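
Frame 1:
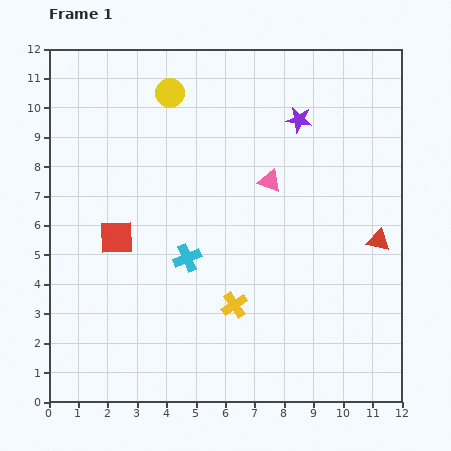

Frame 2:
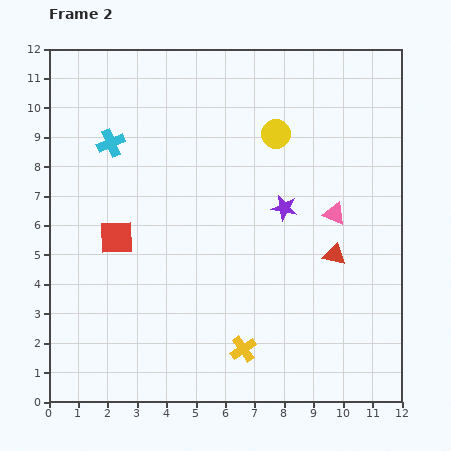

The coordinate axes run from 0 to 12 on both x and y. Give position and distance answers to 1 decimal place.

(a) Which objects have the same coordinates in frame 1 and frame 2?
the red square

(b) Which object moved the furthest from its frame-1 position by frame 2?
the cyan cross

(moved 4.7; next 3.9)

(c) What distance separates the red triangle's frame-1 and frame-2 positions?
1.6

The red triangle moved from (11.2, 5.5) to (9.7, 5.0), a distance of √(1.5² + 0.5²) ≈ 1.6.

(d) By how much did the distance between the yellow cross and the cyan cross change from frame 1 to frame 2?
+6.0

Distance in frame 1: 2.3. Distance in frame 2: 8.3.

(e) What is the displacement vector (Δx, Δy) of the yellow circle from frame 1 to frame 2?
(3.6, -1.4)

The yellow circle was at (4.1, 10.5) in frame 1 and (7.7, 9.1) in frame 2.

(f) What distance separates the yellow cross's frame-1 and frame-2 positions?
1.5

The yellow cross moved from (6.3, 3.3) to (6.6, 1.8), a distance of √(0.3² + 1.5²) ≈ 1.5.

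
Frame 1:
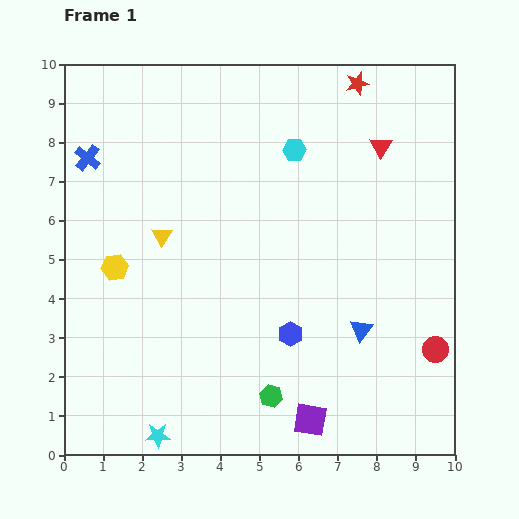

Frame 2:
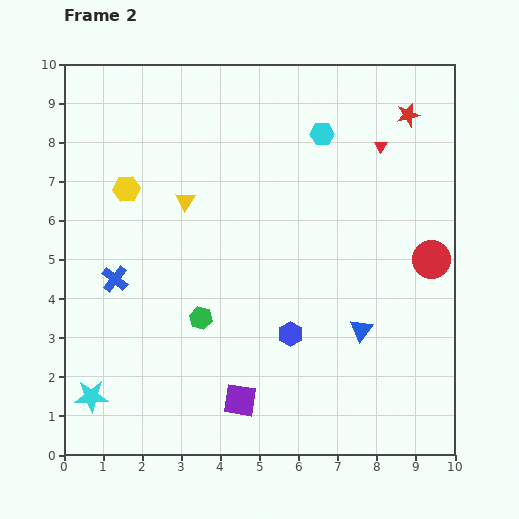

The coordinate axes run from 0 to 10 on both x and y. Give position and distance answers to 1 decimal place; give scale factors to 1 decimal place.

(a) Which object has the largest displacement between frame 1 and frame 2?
the blue cross

(moved 3.2; next 2.7)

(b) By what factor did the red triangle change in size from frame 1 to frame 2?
0.6×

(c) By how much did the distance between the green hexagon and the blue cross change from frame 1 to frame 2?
-5.3

Distance in frame 1: 7.7. Distance in frame 2: 2.4.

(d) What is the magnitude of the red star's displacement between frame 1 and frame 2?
1.5

The red star moved from (7.5, 9.5) to (8.8, 8.7), a distance of √(1.3² + 0.8²) ≈ 1.5.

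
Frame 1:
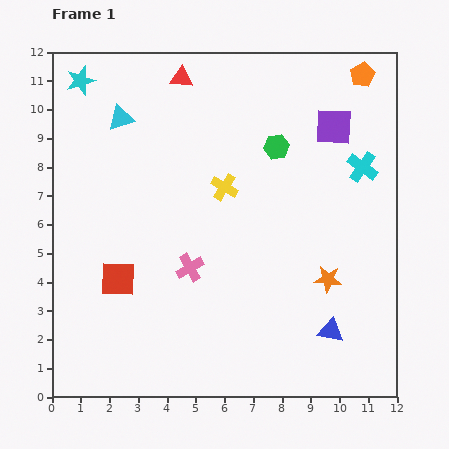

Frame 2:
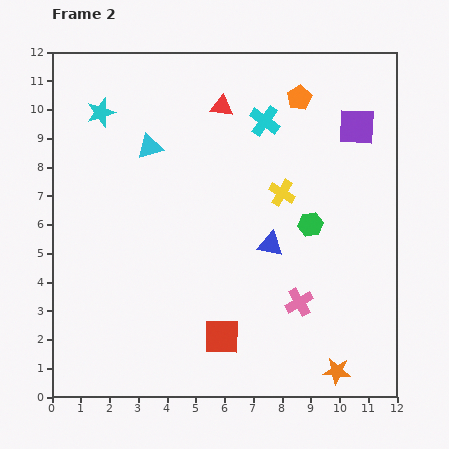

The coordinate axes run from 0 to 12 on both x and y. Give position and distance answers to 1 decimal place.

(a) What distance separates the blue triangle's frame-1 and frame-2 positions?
3.7

The blue triangle moved from (9.7, 2.3) to (7.6, 5.3), a distance of √(2.1² + 3.0²) ≈ 3.7.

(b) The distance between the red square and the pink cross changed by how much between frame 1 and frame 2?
+0.5

Distance in frame 1: 2.5. Distance in frame 2: 3.0.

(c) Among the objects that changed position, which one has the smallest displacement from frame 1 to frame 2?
the purple square

(moved 0.8)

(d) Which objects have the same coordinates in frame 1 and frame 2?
none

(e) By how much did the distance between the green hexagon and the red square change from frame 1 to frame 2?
-2.2

Distance in frame 1: 7.2. Distance in frame 2: 5.0.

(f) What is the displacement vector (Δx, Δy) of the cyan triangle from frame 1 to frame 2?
(1.0, -1.0)

The cyan triangle was at (2.4, 9.7) in frame 1 and (3.4, 8.7) in frame 2.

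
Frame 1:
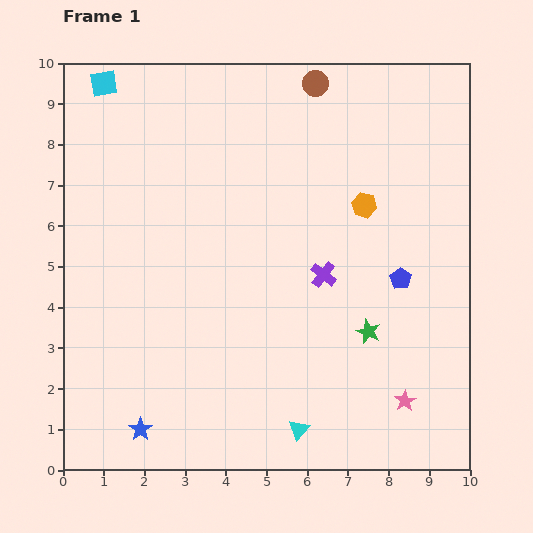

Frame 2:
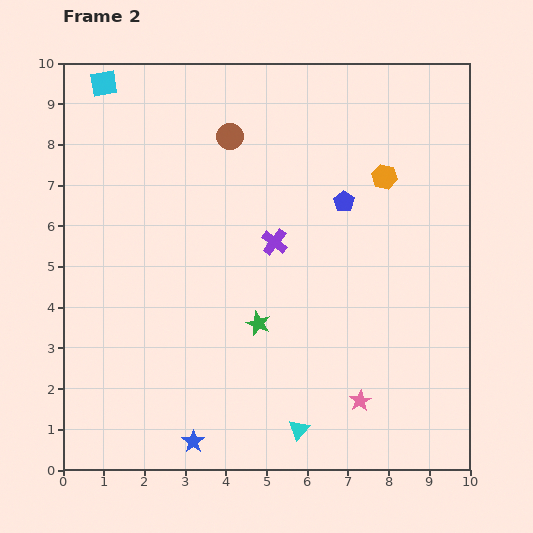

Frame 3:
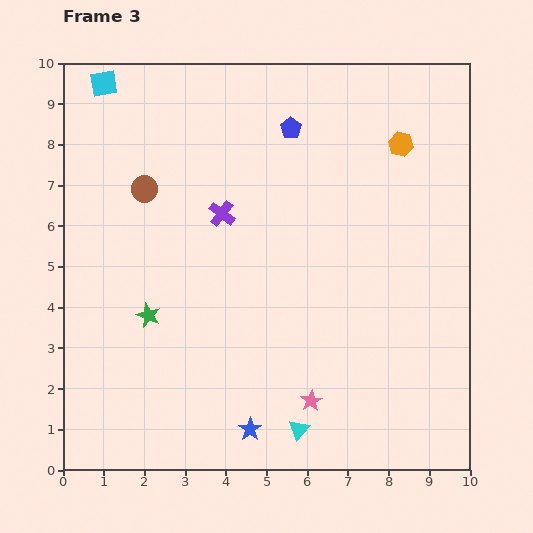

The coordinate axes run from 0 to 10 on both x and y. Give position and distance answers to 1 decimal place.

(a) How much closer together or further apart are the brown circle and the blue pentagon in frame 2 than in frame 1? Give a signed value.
-2.0

Distance in frame 1: 5.2. Distance in frame 2: 3.2.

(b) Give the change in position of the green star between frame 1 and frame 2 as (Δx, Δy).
(-2.7, 0.2)

The green star was at (7.5, 3.4) in frame 1 and (4.8, 3.6) in frame 2.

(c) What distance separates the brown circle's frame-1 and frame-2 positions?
2.5

The brown circle moved from (6.2, 9.5) to (4.1, 8.2), a distance of √(2.1² + 1.3²) ≈ 2.5.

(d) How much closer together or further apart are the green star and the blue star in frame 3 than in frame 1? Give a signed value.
-2.3

Distance in frame 1: 6.1. Distance in frame 3: 3.8.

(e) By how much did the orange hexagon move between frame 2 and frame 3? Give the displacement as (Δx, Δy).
(0.4, 0.8)

The orange hexagon was at (7.9, 7.2) in frame 2 and (8.3, 8.0) in frame 3.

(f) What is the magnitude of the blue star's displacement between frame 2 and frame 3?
1.4

The blue star moved from (3.2, 0.7) to (4.6, 1.0), a distance of √(1.4² + 0.3²) ≈ 1.4.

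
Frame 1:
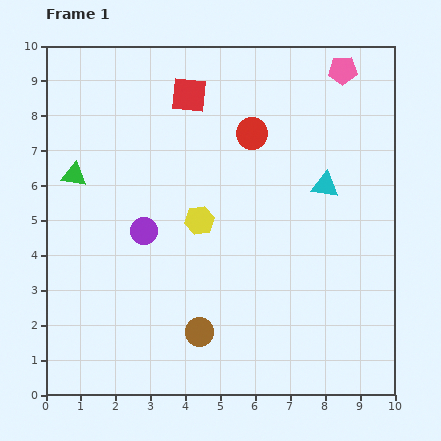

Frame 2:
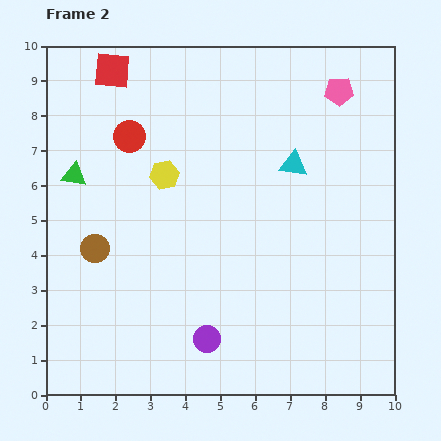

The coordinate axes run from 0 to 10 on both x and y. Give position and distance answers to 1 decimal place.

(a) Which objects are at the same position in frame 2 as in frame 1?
the green triangle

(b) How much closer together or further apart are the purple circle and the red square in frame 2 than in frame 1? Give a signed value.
+4.1

Distance in frame 1: 4.1. Distance in frame 2: 8.2.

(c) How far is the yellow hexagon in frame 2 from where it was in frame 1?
1.6

The yellow hexagon moved from (4.4, 5.0) to (3.4, 6.3), a distance of √(1.0² + 1.3²) ≈ 1.6.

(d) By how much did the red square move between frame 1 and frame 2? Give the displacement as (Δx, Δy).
(-2.2, 0.7)

The red square was at (4.1, 8.6) in frame 1 and (1.9, 9.3) in frame 2.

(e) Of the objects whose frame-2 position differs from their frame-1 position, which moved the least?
the pink pentagon

(moved 0.6)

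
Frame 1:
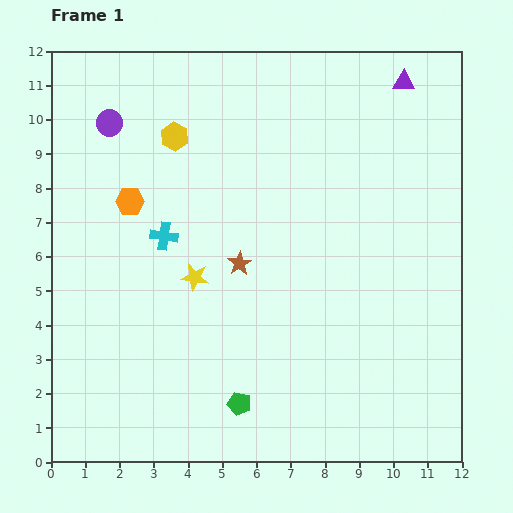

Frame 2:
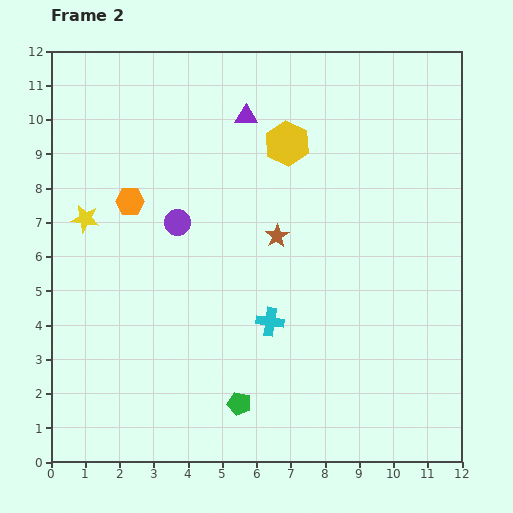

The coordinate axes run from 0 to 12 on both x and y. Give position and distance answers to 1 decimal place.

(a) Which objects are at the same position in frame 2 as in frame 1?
the green pentagon, the orange hexagon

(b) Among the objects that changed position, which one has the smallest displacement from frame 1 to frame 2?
the brown star

(moved 1.4)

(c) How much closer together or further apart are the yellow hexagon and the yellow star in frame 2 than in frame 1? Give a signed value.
+2.2

Distance in frame 1: 4.1. Distance in frame 2: 6.3.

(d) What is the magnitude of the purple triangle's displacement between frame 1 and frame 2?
4.7

The purple triangle moved from (10.3, 11.1) to (5.7, 10.1), a distance of √(4.6² + 1.0²) ≈ 4.7.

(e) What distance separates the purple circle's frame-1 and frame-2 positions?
3.5

The purple circle moved from (1.7, 9.9) to (3.7, 7.0), a distance of √(2.0² + 2.9²) ≈ 3.5.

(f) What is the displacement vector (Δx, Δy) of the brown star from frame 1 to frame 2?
(1.1, 0.8)

The brown star was at (5.5, 5.8) in frame 1 and (6.6, 6.6) in frame 2.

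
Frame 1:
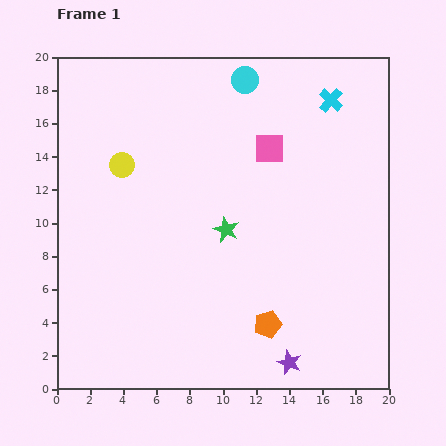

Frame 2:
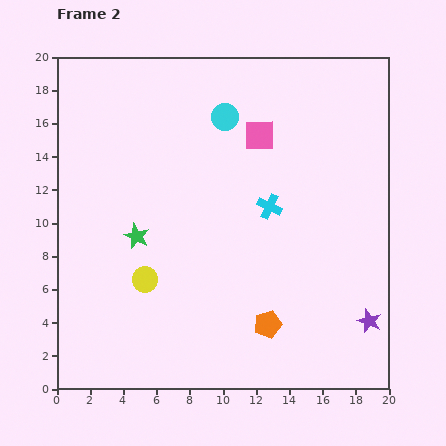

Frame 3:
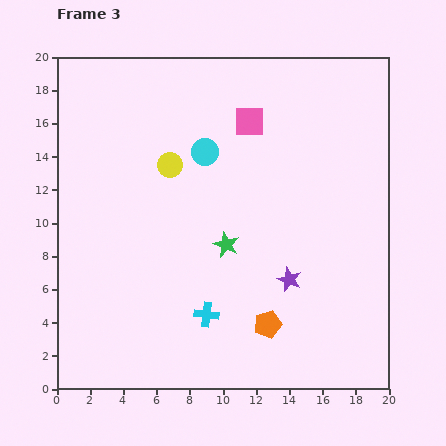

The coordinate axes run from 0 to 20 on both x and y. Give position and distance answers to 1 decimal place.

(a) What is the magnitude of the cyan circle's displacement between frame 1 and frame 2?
2.5

The cyan circle moved from (11.3, 18.6) to (10.1, 16.4), a distance of √(1.2² + 2.2²) ≈ 2.5.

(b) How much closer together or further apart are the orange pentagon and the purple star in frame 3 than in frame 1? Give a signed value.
+0.4

Distance in frame 1: 2.6. Distance in frame 3: 3.0.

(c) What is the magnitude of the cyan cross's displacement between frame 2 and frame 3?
7.5

The cyan cross moved from (12.8, 11.0) to (9.0, 4.5), a distance of √(3.8² + 6.5²) ≈ 7.5.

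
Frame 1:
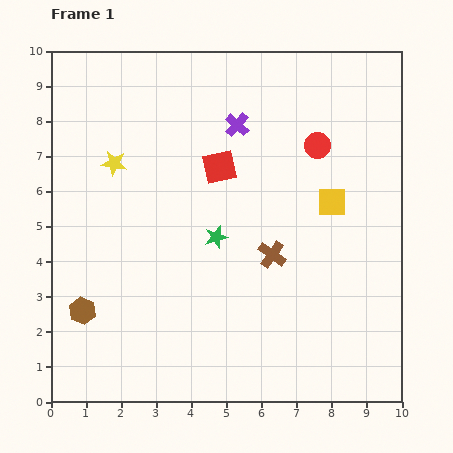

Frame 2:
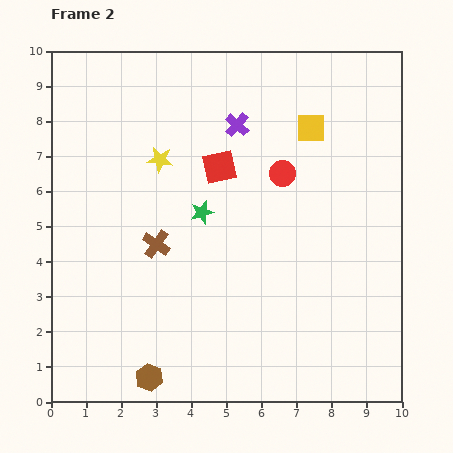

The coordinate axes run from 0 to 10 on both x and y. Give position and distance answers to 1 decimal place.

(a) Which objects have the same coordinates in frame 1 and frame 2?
the purple cross, the red square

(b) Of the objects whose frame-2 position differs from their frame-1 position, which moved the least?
the green star

(moved 0.8)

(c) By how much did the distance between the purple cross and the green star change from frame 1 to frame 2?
-0.6

Distance in frame 1: 3.3. Distance in frame 2: 2.7.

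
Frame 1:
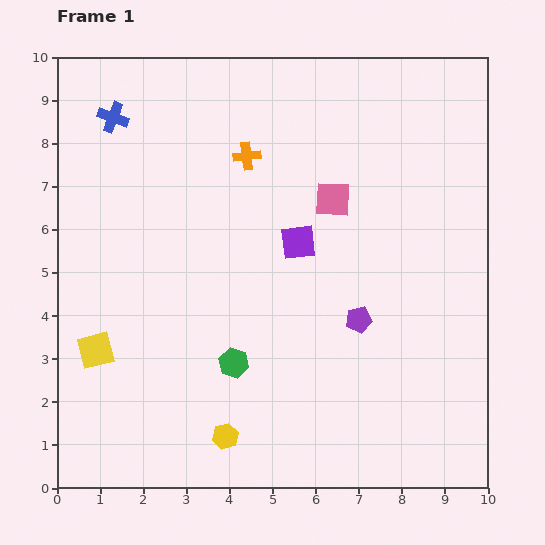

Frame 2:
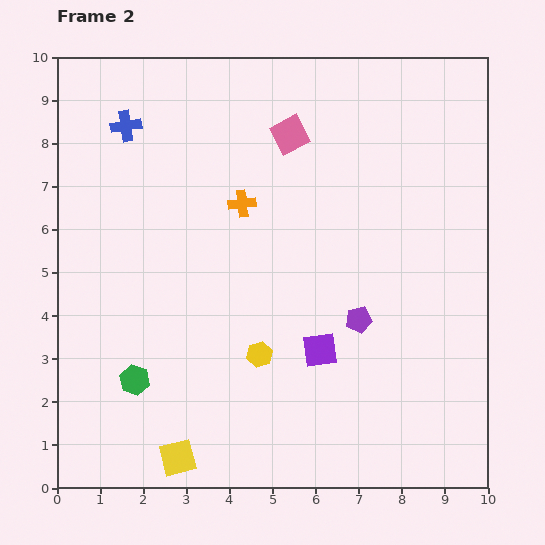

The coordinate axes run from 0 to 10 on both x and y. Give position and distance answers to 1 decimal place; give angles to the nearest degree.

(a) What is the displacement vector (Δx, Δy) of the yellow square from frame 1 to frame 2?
(1.9, -2.5)

The yellow square was at (0.9, 3.2) in frame 1 and (2.8, 0.7) in frame 2.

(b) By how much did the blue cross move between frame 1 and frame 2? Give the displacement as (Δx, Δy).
(0.3, -0.2)

The blue cross was at (1.3, 8.6) in frame 1 and (1.6, 8.4) in frame 2.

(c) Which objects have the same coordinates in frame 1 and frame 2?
the purple pentagon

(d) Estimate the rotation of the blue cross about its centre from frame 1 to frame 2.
29° counter-clockwise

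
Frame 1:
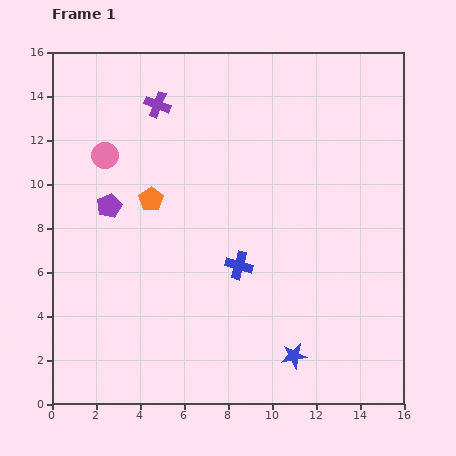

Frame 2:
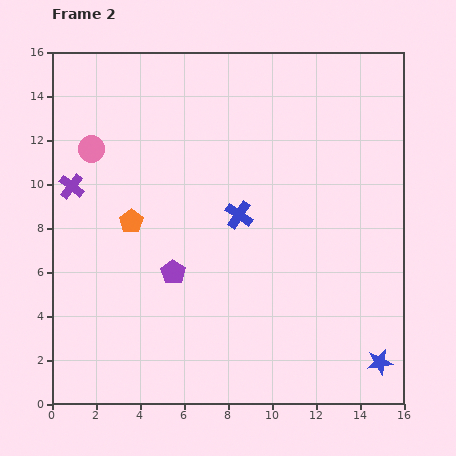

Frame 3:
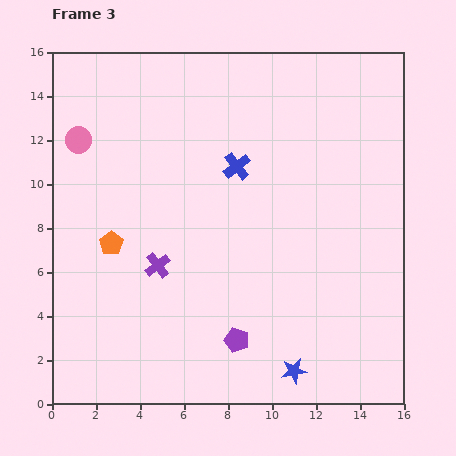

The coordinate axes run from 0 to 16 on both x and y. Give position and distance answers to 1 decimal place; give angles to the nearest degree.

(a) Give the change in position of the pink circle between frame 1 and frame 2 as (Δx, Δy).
(-0.6, 0.3)

The pink circle was at (2.4, 11.3) in frame 1 and (1.8, 11.6) in frame 2.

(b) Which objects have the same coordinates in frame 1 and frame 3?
none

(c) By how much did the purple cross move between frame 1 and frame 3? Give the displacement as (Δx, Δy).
(0.0, -7.3)

The purple cross was at (4.8, 13.6) in frame 1 and (4.8, 6.3) in frame 3.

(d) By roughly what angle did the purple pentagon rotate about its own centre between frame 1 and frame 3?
31° counter-clockwise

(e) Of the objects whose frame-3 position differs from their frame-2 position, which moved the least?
the pink circle

(moved 0.7)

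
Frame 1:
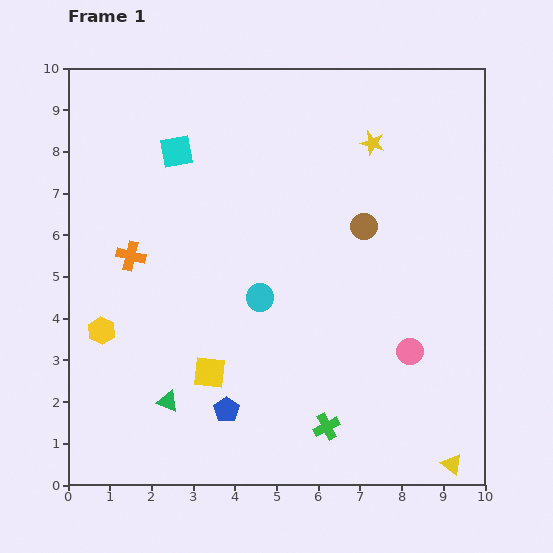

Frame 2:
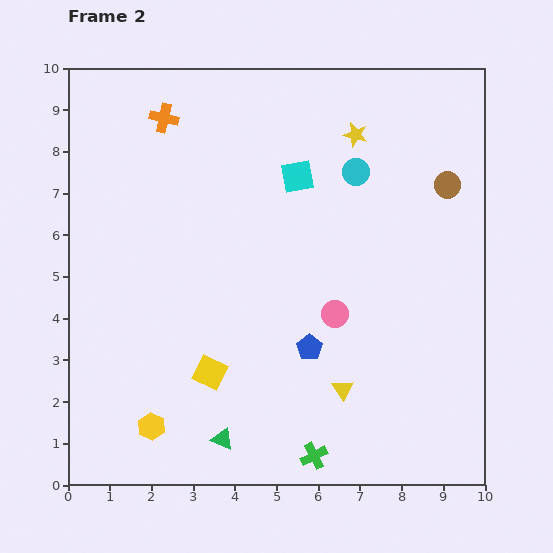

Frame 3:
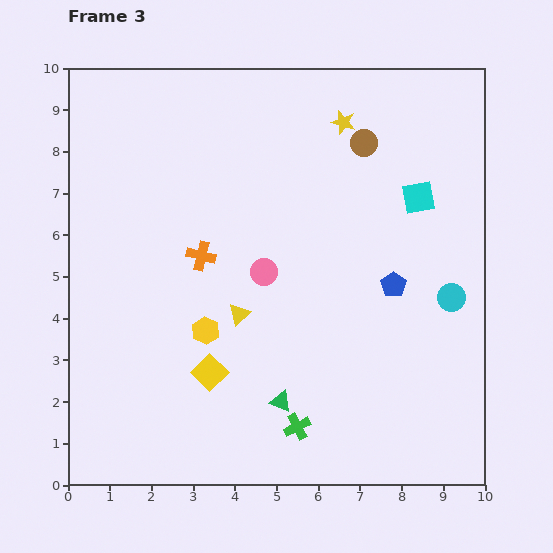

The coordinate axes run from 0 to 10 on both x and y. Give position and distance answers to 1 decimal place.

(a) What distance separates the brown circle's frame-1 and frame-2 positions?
2.2

The brown circle moved from (7.1, 6.2) to (9.1, 7.2), a distance of √(2.0² + 1.0²) ≈ 2.2.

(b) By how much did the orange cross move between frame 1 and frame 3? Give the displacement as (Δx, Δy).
(1.7, 0.0)

The orange cross was at (1.5, 5.5) in frame 1 and (3.2, 5.5) in frame 3.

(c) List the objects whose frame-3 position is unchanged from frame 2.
the yellow square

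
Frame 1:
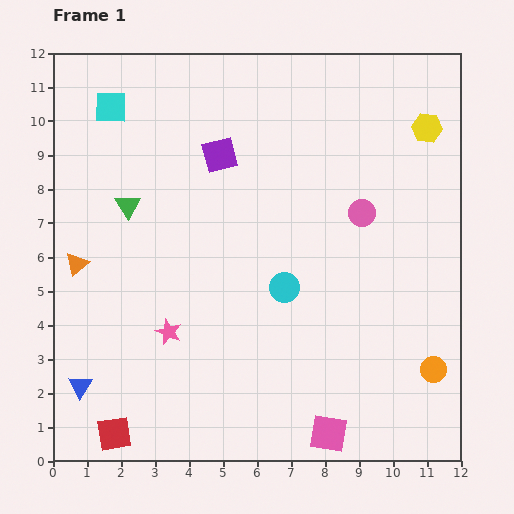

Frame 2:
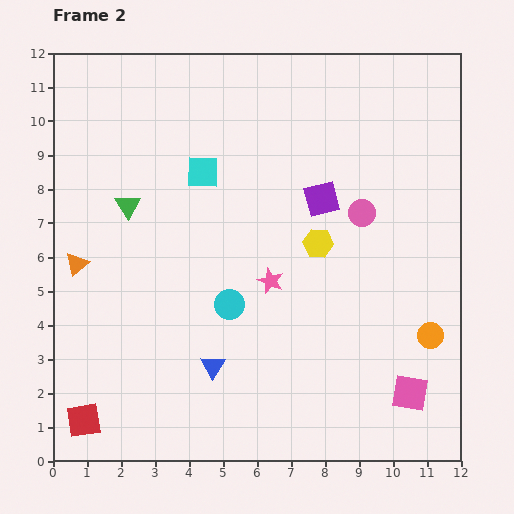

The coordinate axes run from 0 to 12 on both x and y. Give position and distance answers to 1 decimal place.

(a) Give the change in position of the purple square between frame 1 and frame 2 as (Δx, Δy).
(3.0, -1.3)

The purple square was at (4.9, 9.0) in frame 1 and (7.9, 7.7) in frame 2.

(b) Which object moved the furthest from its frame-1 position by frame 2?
the yellow hexagon

(moved 4.7; next 3.9)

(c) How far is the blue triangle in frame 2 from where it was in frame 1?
3.9

The blue triangle moved from (0.8, 2.2) to (4.7, 2.8), a distance of √(3.9² + 0.6²) ≈ 3.9.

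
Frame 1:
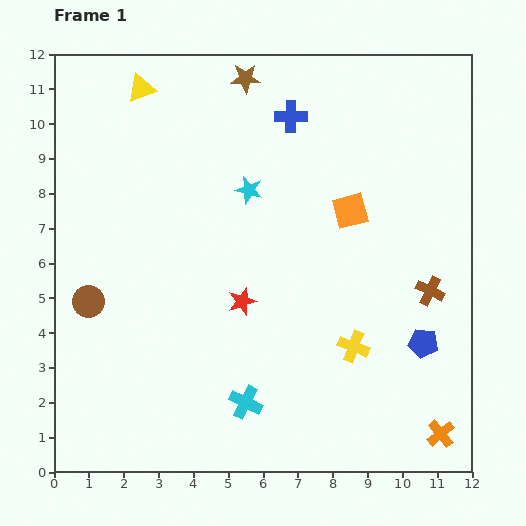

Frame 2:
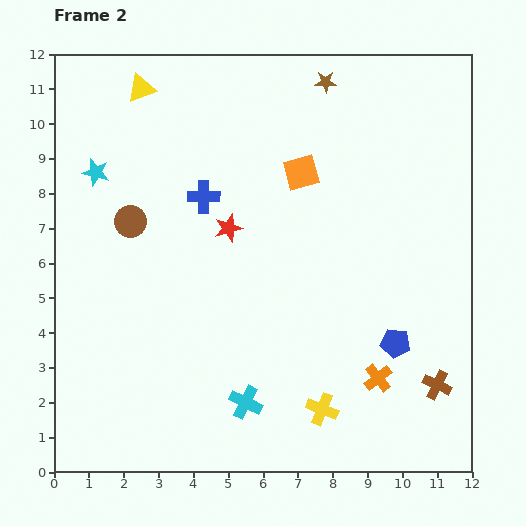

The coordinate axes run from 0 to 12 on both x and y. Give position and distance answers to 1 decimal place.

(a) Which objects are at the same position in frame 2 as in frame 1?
the cyan cross, the yellow triangle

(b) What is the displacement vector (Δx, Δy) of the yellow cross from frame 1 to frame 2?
(-0.9, -1.8)

The yellow cross was at (8.6, 3.6) in frame 1 and (7.7, 1.8) in frame 2.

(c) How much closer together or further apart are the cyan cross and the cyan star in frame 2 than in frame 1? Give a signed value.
+1.8

Distance in frame 1: 6.1. Distance in frame 2: 7.9.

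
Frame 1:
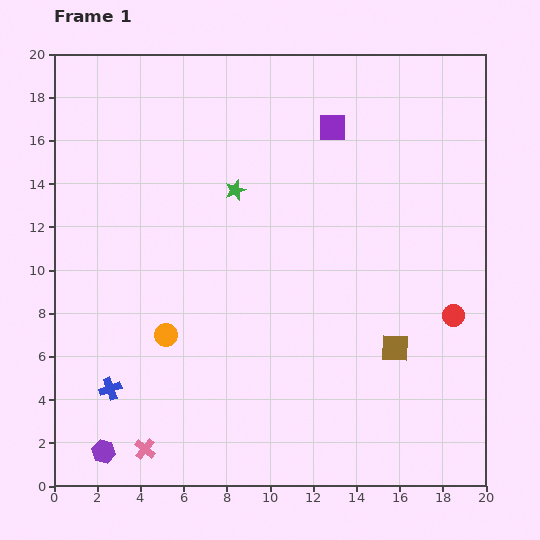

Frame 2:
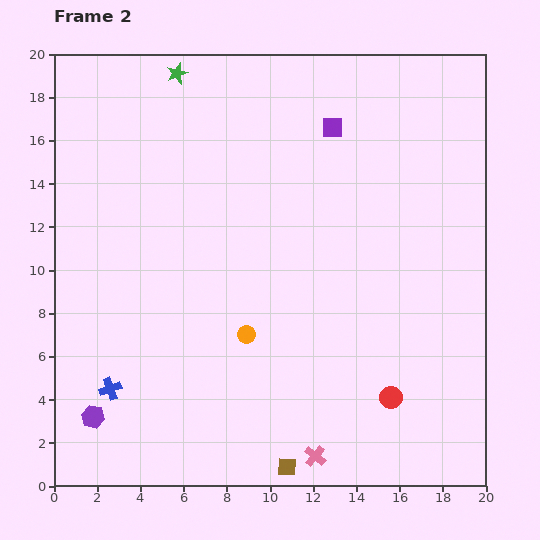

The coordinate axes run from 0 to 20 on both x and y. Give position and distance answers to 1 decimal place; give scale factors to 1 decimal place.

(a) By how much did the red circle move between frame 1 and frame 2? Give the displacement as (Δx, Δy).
(-2.9, -3.8)

The red circle was at (18.5, 7.9) in frame 1 and (15.6, 4.1) in frame 2.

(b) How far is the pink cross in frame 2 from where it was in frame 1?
7.9

The pink cross moved from (4.2, 1.7) to (12.1, 1.4), a distance of √(7.9² + 0.3²) ≈ 7.9.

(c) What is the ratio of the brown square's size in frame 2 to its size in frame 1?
0.7×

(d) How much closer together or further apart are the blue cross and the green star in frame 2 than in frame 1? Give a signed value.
+4.0

Distance in frame 1: 10.9. Distance in frame 2: 14.9.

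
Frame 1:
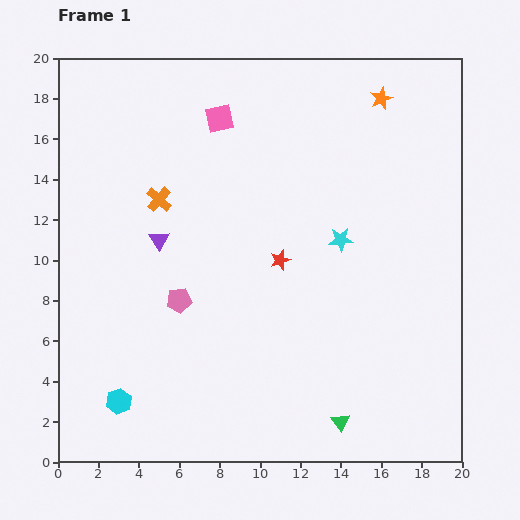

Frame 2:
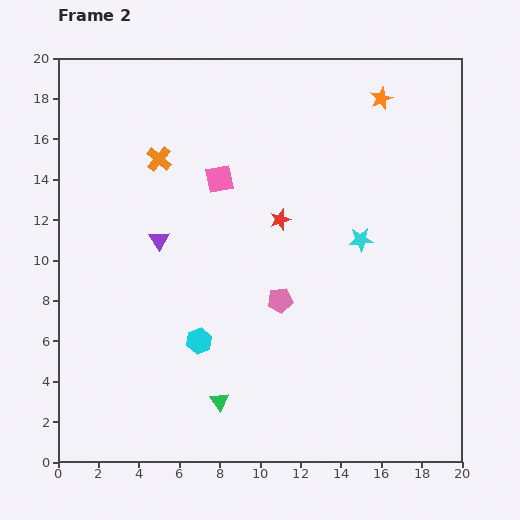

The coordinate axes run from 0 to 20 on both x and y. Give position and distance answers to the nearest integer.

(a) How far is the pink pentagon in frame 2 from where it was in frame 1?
5

The pink pentagon moved from (6, 8) to (11, 8), a distance of √(5² + 0²) ≈ 5.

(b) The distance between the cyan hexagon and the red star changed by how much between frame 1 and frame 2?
-4

Distance in frame 1: 11. Distance in frame 2: 7.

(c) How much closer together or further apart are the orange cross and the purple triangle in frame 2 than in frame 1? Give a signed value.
+2

Distance in frame 1: 2. Distance in frame 2: 4.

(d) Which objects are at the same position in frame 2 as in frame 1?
the purple triangle, the orange star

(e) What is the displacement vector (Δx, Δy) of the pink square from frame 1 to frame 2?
(0, -3)

The pink square was at (8, 17) in frame 1 and (8, 14) in frame 2.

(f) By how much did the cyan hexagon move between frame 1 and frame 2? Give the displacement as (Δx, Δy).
(4, 3)

The cyan hexagon was at (3, 3) in frame 1 and (7, 6) in frame 2.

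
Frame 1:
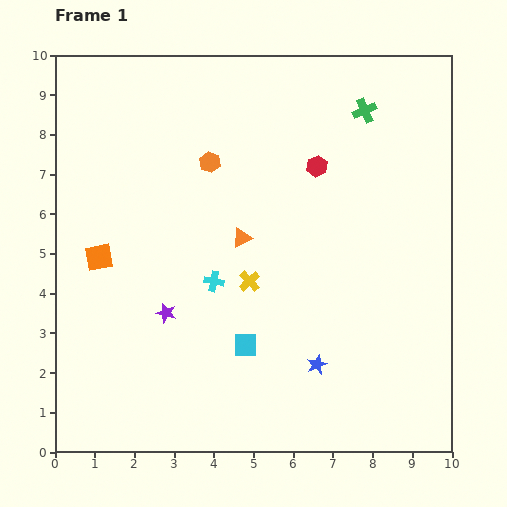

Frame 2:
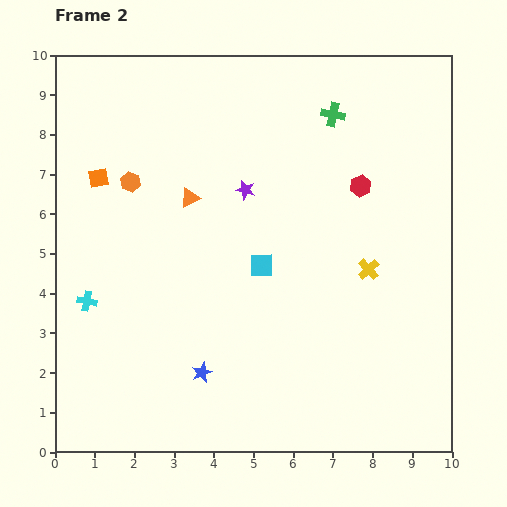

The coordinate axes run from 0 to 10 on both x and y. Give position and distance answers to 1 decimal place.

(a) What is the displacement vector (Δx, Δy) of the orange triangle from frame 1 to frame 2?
(-1.3, 1.0)

The orange triangle was at (4.7, 5.4) in frame 1 and (3.4, 6.4) in frame 2.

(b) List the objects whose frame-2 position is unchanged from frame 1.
none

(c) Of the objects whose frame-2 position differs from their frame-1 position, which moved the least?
the green cross

(moved 0.8)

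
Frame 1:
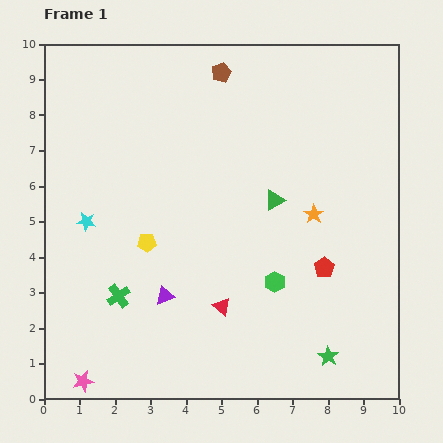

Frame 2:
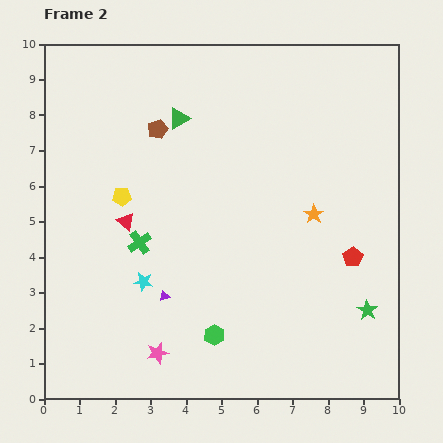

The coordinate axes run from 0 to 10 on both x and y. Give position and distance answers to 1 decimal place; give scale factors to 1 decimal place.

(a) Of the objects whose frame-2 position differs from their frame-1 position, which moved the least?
the red pentagon

(moved 0.9)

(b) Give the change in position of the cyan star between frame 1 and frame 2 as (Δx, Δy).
(1.6, -1.7)

The cyan star was at (1.2, 5.0) in frame 1 and (2.8, 3.3) in frame 2.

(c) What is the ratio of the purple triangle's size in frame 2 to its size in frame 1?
0.6×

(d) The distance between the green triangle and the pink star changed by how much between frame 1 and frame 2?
-0.8

Distance in frame 1: 7.4. Distance in frame 2: 6.6.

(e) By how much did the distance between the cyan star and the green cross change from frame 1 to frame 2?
-1.2

Distance in frame 1: 2.3. Distance in frame 2: 1.1.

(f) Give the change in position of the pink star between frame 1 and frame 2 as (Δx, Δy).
(2.1, 0.8)

The pink star was at (1.1, 0.5) in frame 1 and (3.2, 1.3) in frame 2.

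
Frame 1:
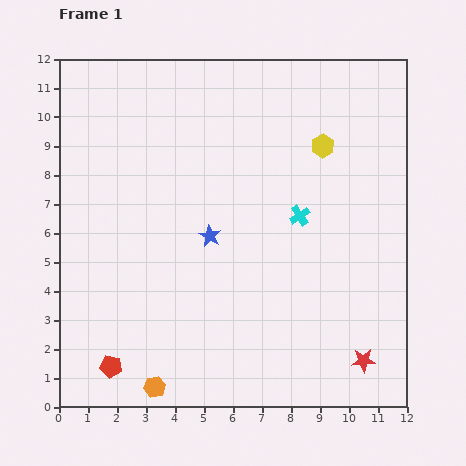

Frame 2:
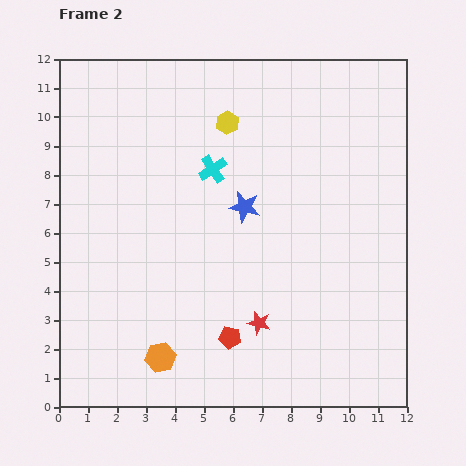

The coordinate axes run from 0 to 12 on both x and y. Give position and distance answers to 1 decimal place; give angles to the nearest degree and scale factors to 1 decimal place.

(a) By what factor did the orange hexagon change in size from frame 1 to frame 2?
1.4×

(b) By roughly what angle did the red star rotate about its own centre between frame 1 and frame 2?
18° clockwise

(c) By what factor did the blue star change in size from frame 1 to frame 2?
1.4×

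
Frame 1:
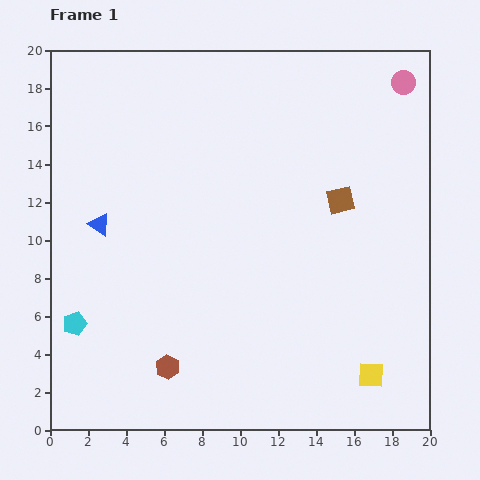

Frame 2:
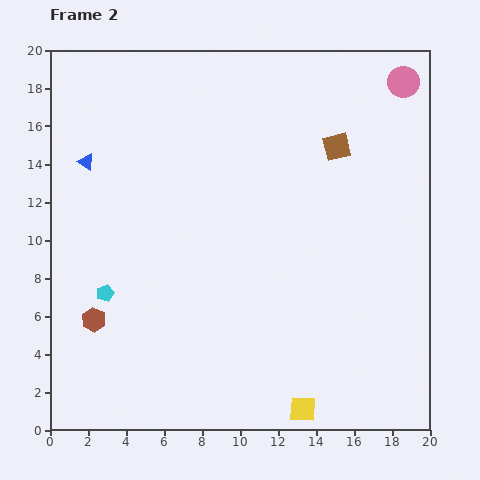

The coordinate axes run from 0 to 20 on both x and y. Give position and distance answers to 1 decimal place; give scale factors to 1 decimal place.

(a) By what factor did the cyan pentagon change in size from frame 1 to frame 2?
0.7×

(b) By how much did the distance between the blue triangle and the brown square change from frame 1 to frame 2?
+0.4

Distance in frame 1: 12.8. Distance in frame 2: 13.2.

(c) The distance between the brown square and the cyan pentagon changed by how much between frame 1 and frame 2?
-1.0

Distance in frame 1: 15.4. Distance in frame 2: 14.4.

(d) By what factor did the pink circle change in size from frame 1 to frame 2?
1.3×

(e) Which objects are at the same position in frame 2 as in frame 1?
the pink circle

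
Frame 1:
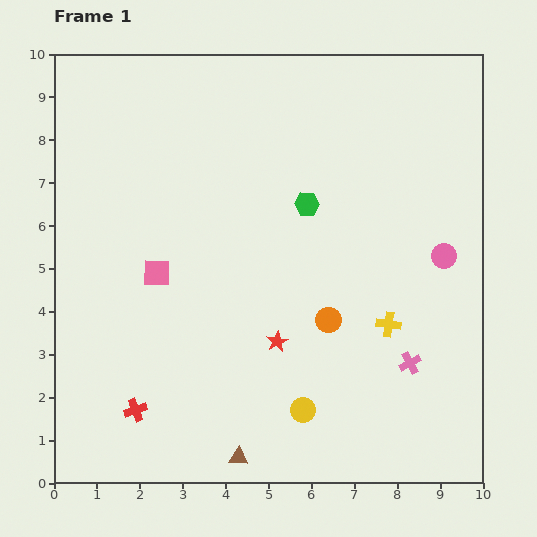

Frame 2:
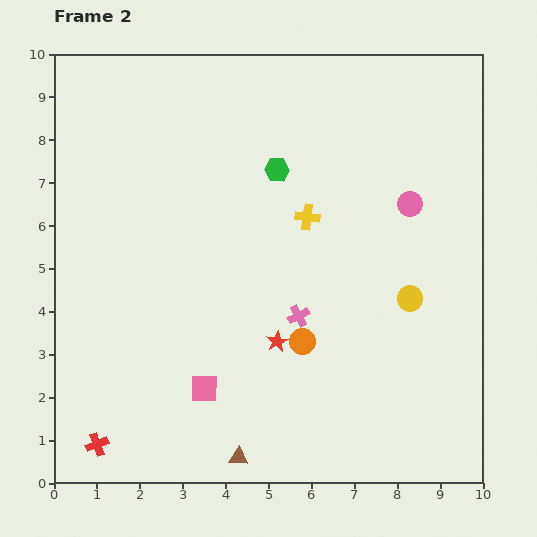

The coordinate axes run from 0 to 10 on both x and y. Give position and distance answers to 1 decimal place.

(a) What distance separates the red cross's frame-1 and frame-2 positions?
1.2

The red cross moved from (1.9, 1.7) to (1.0, 0.9), a distance of √(0.9² + 0.8²) ≈ 1.2.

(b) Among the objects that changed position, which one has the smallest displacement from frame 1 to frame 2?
the orange circle

(moved 0.8)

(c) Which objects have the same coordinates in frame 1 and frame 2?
the brown triangle, the red star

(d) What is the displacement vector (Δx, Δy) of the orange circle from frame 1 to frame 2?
(-0.6, -0.5)

The orange circle was at (6.4, 3.8) in frame 1 and (5.8, 3.3) in frame 2.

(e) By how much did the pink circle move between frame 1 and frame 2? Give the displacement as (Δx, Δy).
(-0.8, 1.2)

The pink circle was at (9.1, 5.3) in frame 1 and (8.3, 6.5) in frame 2.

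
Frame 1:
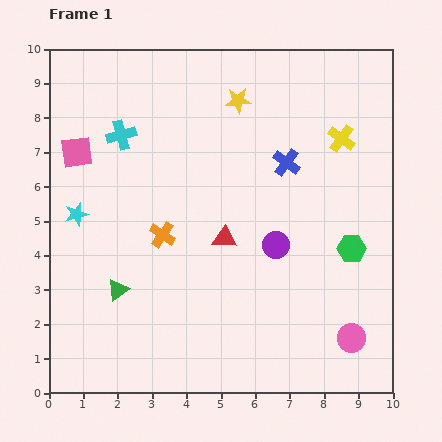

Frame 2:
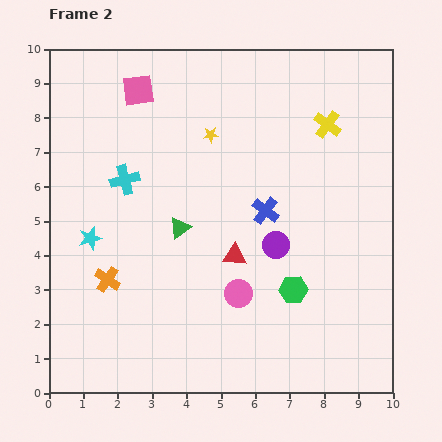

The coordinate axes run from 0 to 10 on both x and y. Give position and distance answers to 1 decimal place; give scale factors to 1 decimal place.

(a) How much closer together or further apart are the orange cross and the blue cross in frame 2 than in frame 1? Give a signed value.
+0.8

Distance in frame 1: 4.2. Distance in frame 2: 5.0.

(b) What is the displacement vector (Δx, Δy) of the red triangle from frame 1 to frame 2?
(0.3, -0.5)

The red triangle was at (5.1, 4.5) in frame 1 and (5.4, 4.0) in frame 2.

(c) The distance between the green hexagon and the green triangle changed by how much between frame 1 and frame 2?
-3.1

Distance in frame 1: 6.9. Distance in frame 2: 3.8.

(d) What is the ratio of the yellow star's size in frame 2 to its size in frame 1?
0.6×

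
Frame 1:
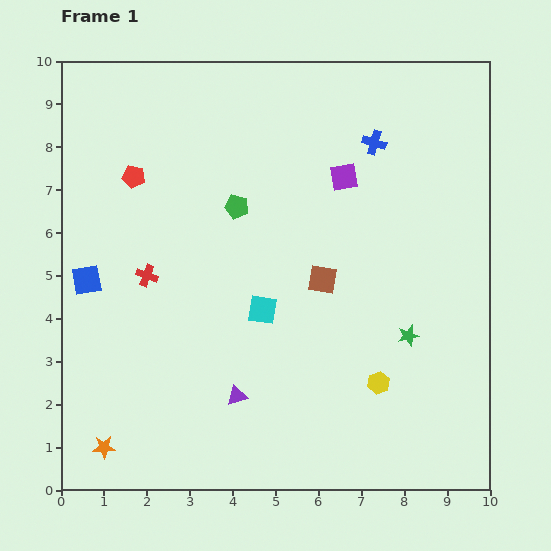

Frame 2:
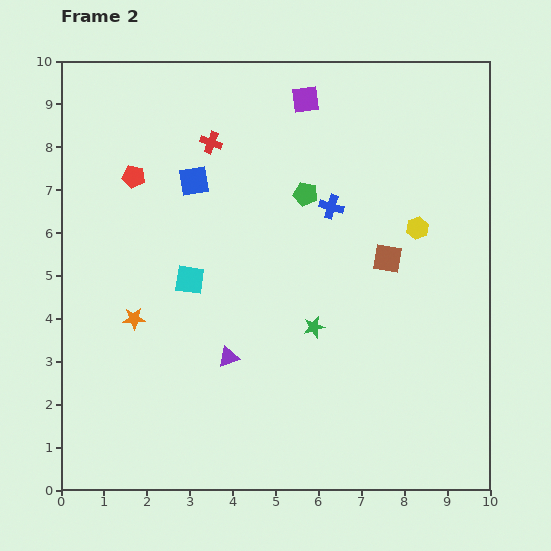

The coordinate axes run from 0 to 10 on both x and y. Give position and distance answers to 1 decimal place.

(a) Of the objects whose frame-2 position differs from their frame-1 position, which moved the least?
the purple triangle

(moved 0.9)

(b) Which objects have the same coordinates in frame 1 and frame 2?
the red pentagon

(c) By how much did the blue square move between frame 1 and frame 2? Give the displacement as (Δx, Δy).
(2.5, 2.3)

The blue square was at (0.6, 4.9) in frame 1 and (3.1, 7.2) in frame 2.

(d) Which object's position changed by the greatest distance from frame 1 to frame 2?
the yellow hexagon

(moved 3.7; next 3.4)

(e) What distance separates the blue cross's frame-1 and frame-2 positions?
1.8

The blue cross moved from (7.3, 8.1) to (6.3, 6.6), a distance of √(1.0² + 1.5²) ≈ 1.8.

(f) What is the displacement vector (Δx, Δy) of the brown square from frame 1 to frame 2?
(1.5, 0.5)

The brown square was at (6.1, 4.9) in frame 1 and (7.6, 5.4) in frame 2.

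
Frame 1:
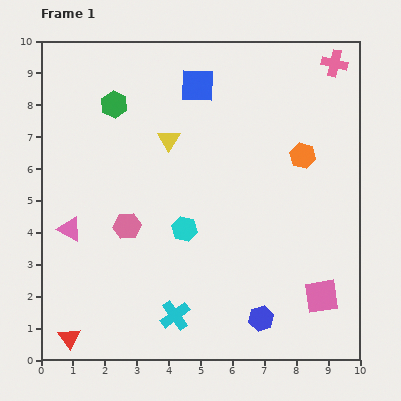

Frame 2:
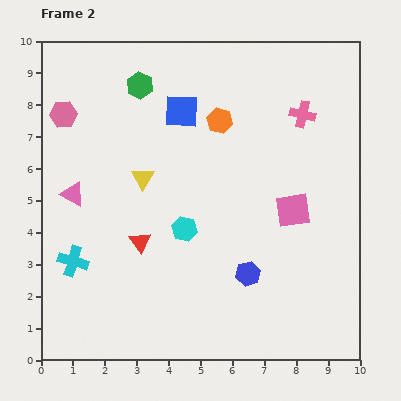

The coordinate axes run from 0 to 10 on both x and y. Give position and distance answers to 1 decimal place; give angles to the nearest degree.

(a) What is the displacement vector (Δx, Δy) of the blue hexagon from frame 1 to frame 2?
(-0.4, 1.4)

The blue hexagon was at (6.9, 1.3) in frame 1 and (6.5, 2.7) in frame 2.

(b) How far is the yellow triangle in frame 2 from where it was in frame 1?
1.4

The yellow triangle moved from (4.0, 6.9) to (3.2, 5.7), a distance of √(0.8² + 1.2²) ≈ 1.4.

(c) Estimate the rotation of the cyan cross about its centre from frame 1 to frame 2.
37° counter-clockwise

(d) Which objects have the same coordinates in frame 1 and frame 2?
the cyan hexagon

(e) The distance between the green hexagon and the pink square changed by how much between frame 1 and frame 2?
-2.6

Distance in frame 1: 8.8. Distance in frame 2: 6.2.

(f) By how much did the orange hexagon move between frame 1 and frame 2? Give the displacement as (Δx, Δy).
(-2.6, 1.1)

The orange hexagon was at (8.2, 6.4) in frame 1 and (5.6, 7.5) in frame 2.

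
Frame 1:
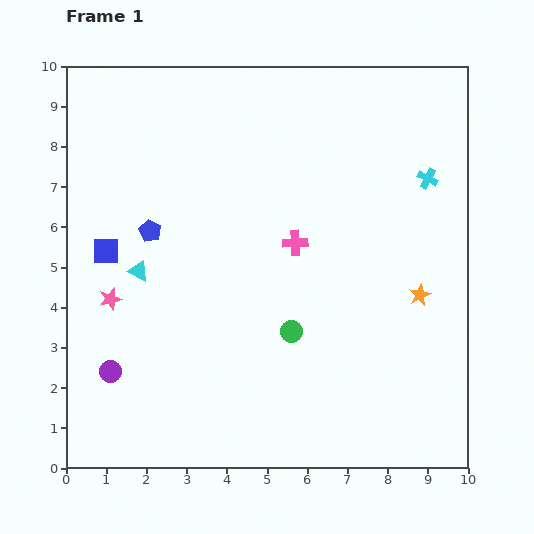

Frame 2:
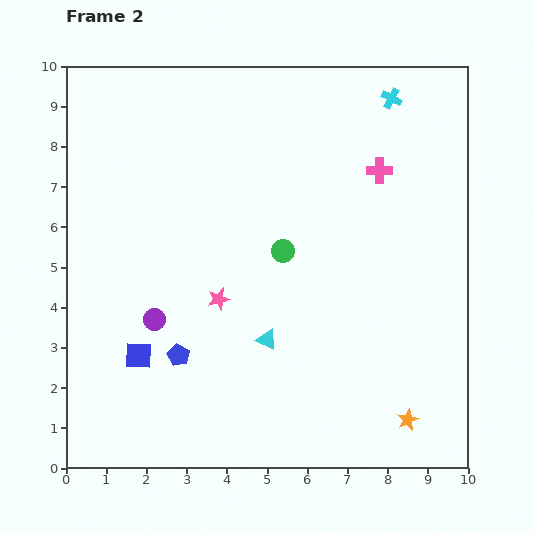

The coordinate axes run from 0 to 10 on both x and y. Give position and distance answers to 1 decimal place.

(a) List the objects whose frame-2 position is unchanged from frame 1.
none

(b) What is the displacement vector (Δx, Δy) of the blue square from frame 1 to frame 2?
(0.8, -2.6)

The blue square was at (1.0, 5.4) in frame 1 and (1.8, 2.8) in frame 2.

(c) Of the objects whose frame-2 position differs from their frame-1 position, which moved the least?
the purple circle

(moved 1.7)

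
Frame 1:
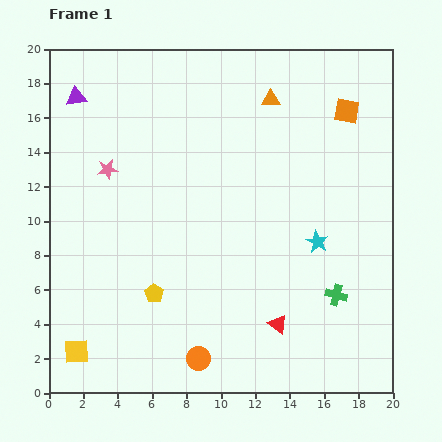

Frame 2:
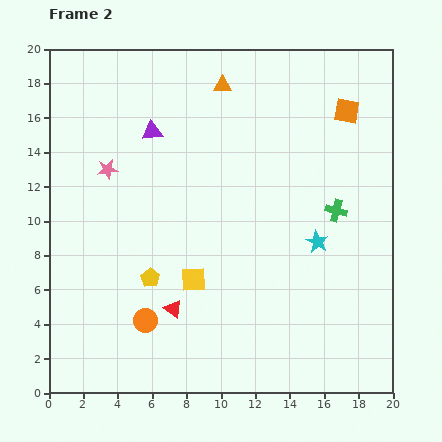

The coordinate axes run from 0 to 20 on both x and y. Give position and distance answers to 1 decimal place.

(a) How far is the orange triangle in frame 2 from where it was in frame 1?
2.9

The orange triangle moved from (12.9, 17.1) to (10.1, 17.9), a distance of √(2.8² + 0.8²) ≈ 2.9.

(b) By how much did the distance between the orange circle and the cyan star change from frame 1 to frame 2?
+1.3

Distance in frame 1: 9.7. Distance in frame 2: 11.0.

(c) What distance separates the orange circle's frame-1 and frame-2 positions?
3.8

The orange circle moved from (8.7, 2.0) to (5.6, 4.2), a distance of √(3.1² + 2.2²) ≈ 3.8.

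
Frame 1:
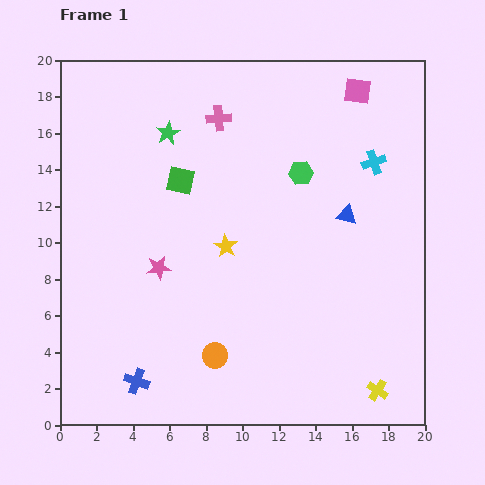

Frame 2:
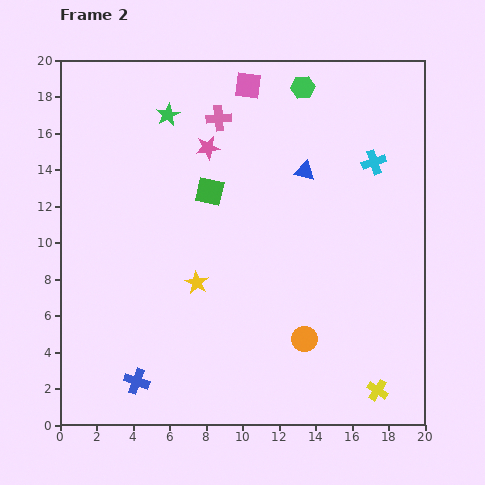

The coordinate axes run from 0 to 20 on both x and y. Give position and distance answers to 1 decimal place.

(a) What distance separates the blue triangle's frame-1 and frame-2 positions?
3.3

The blue triangle moved from (15.7, 11.5) to (13.4, 13.9), a distance of √(2.3² + 2.4²) ≈ 3.3.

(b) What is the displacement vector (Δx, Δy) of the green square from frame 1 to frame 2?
(1.6, -0.6)

The green square was at (6.6, 13.4) in frame 1 and (8.2, 12.8) in frame 2.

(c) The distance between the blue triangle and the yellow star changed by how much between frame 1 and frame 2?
+1.7

Distance in frame 1: 6.8. Distance in frame 2: 8.5.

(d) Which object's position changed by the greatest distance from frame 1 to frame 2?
the pink star

(moved 7.1; next 6.0)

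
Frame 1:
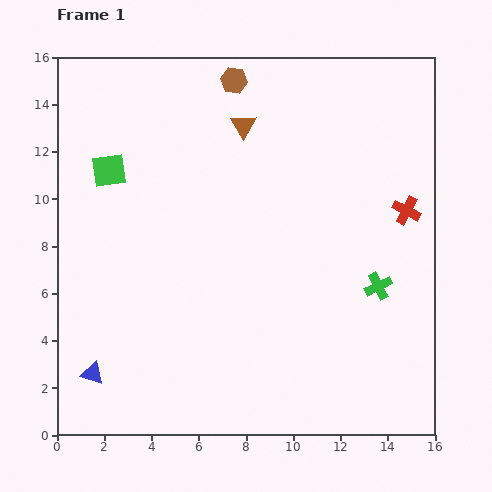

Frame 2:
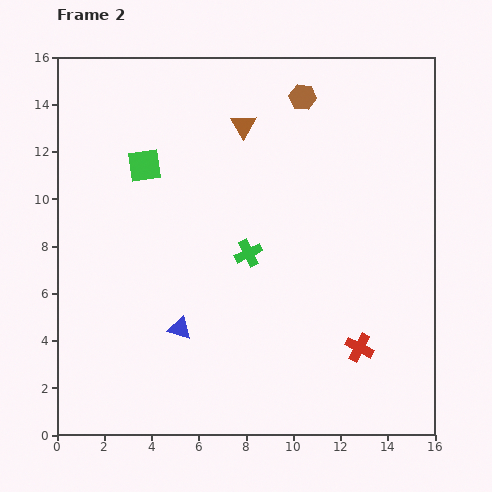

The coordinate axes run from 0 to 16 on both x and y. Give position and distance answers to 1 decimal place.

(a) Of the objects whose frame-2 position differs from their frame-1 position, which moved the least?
the green square

(moved 1.5)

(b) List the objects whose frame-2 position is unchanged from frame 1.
the brown triangle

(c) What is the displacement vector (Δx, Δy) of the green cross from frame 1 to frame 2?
(-5.5, 1.4)

The green cross was at (13.6, 6.3) in frame 1 and (8.1, 7.7) in frame 2.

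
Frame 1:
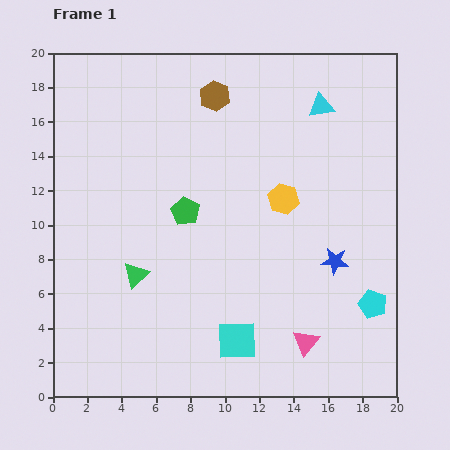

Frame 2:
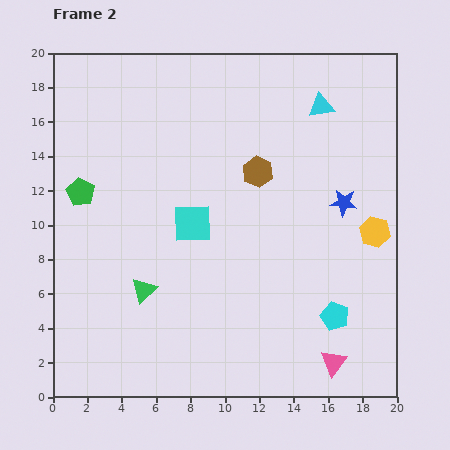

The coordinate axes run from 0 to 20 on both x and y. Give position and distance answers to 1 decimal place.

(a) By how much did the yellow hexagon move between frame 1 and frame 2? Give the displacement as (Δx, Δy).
(5.3, -1.9)

The yellow hexagon was at (13.4, 11.5) in frame 1 and (18.7, 9.6) in frame 2.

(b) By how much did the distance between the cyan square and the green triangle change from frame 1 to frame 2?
-2.2

Distance in frame 1: 7.0. Distance in frame 2: 4.8.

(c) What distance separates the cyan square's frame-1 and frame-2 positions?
7.3

The cyan square moved from (10.7, 3.3) to (8.1, 10.1), a distance of √(2.6² + 6.8²) ≈ 7.3.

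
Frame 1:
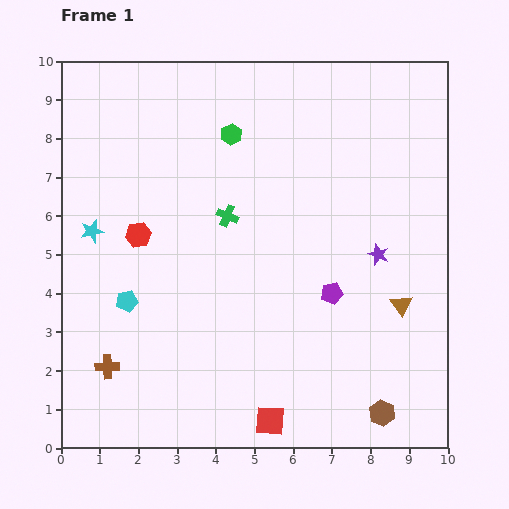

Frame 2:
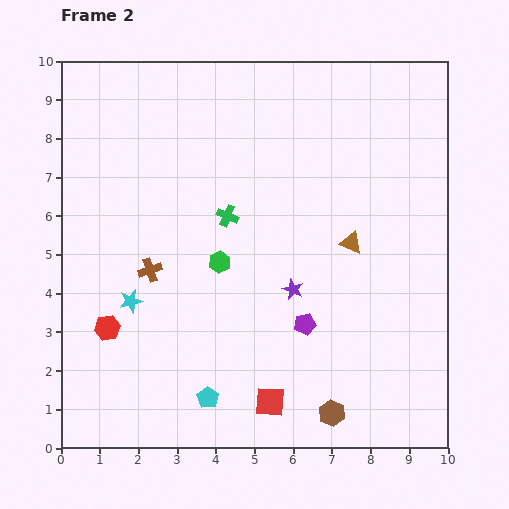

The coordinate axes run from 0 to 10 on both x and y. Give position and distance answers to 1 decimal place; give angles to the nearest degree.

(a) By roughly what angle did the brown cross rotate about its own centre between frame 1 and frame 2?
19° counter-clockwise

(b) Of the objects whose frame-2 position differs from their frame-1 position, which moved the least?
the red square

(moved 0.5)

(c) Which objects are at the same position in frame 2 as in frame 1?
the green cross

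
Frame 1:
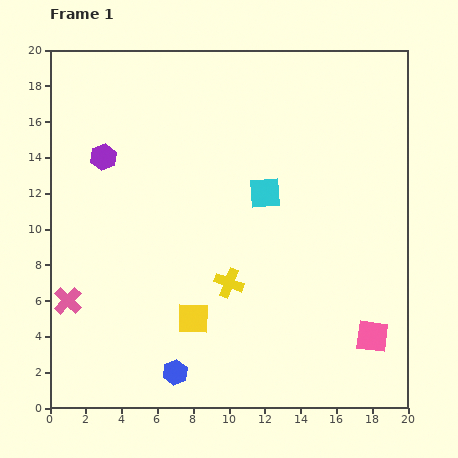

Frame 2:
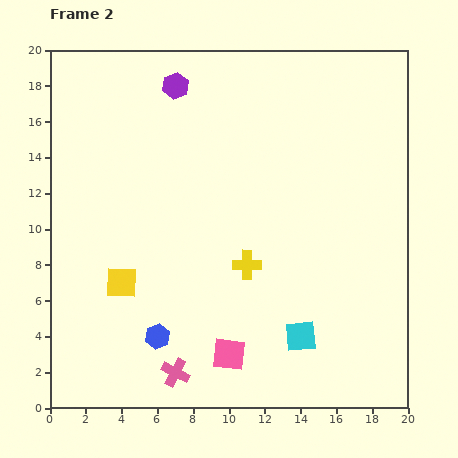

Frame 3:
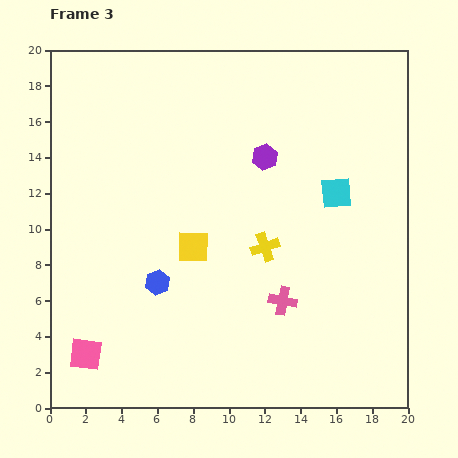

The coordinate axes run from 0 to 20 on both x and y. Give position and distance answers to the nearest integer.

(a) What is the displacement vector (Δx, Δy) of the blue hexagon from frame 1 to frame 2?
(-1, 2)

The blue hexagon was at (7, 2) in frame 1 and (6, 4) in frame 2.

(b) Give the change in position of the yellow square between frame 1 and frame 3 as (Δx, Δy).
(0, 4)

The yellow square was at (8, 5) in frame 1 and (8, 9) in frame 3.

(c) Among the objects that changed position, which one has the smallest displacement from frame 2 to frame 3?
the yellow cross

(moved 1)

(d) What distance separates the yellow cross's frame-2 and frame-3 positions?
1

The yellow cross moved from (11, 8) to (12, 9), a distance of √(1² + 1²) ≈ 1.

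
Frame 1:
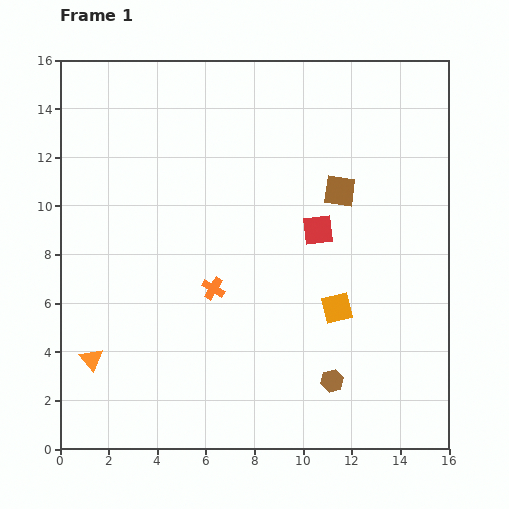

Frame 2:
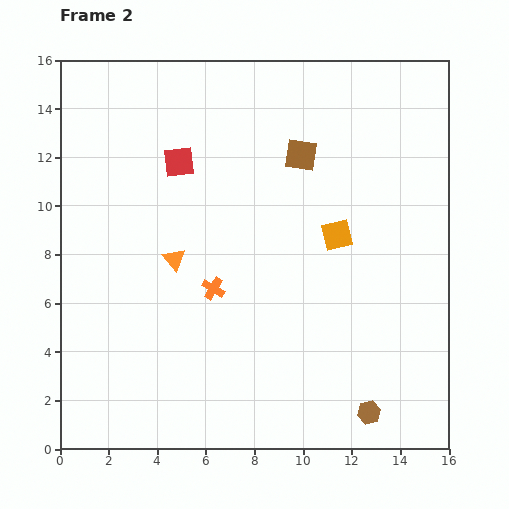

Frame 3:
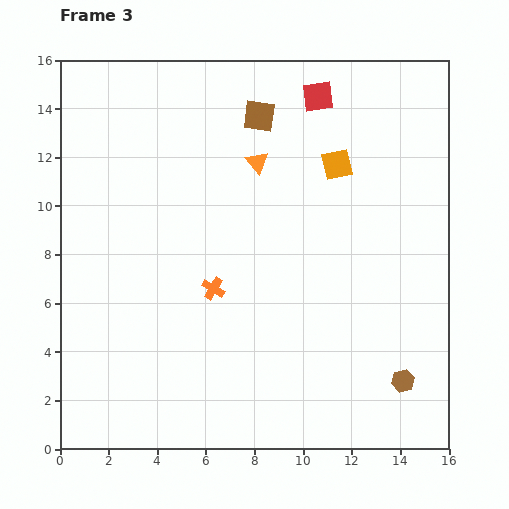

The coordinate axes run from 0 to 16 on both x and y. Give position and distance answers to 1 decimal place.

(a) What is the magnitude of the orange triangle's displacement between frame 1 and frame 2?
5.3

The orange triangle moved from (1.3, 3.7) to (4.7, 7.8), a distance of √(3.4² + 4.1²) ≈ 5.3.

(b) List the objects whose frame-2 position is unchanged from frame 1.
the orange cross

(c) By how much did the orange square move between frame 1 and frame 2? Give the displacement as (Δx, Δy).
(0.0, 3.0)

The orange square was at (11.4, 5.8) in frame 1 and (11.4, 8.8) in frame 2.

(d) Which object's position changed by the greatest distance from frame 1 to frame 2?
the red square

(moved 6.4; next 5.3)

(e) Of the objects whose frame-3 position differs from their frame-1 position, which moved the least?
the brown hexagon

(moved 2.9)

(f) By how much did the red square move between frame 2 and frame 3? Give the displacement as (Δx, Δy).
(5.7, 2.7)

The red square was at (4.9, 11.8) in frame 2 and (10.6, 14.5) in frame 3.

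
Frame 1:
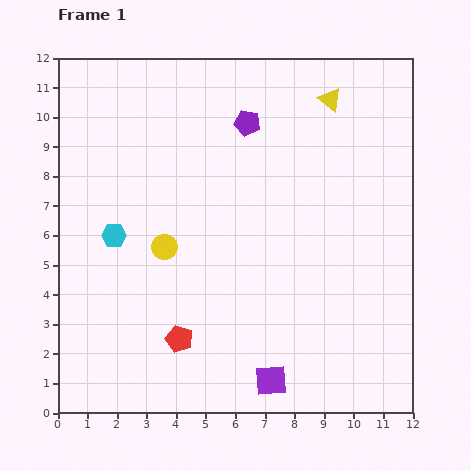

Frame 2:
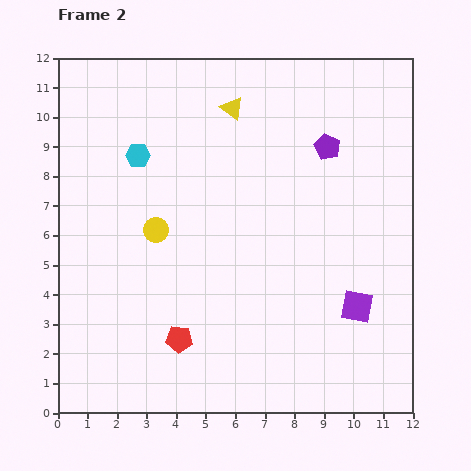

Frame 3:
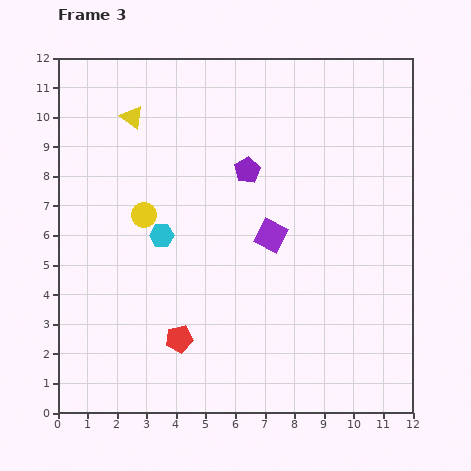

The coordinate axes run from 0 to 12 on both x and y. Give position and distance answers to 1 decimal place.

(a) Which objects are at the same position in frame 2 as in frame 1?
the red pentagon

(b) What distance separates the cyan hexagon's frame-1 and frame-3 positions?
1.6

The cyan hexagon moved from (1.9, 6.0) to (3.5, 6.0), a distance of √(1.6² + 0.0²) ≈ 1.6.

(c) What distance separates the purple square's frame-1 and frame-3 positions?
4.9

The purple square moved from (7.2, 1.1) to (7.2, 6.0), a distance of √(0.0² + 4.9²) ≈ 4.9.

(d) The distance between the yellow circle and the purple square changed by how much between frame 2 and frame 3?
-2.9

Distance in frame 2: 7.3. Distance in frame 3: 4.4.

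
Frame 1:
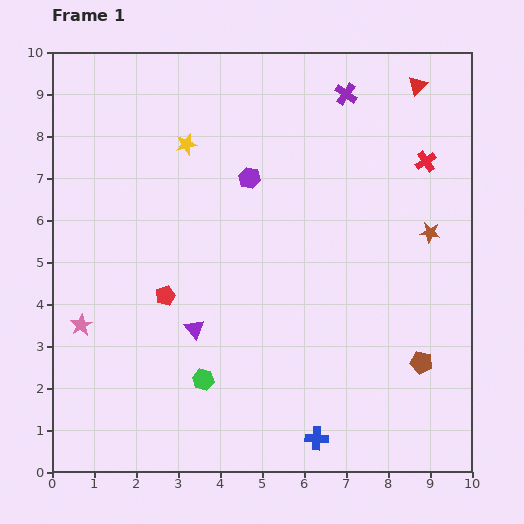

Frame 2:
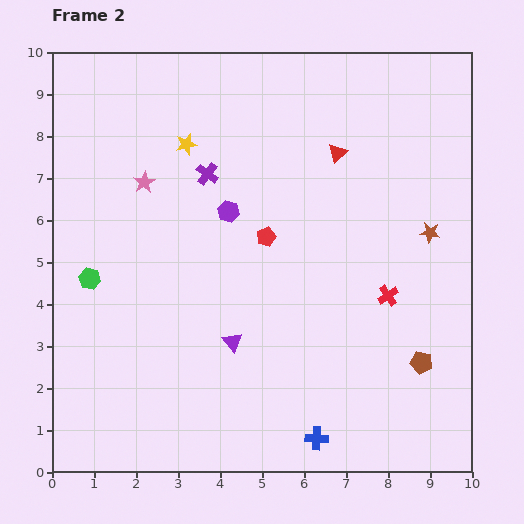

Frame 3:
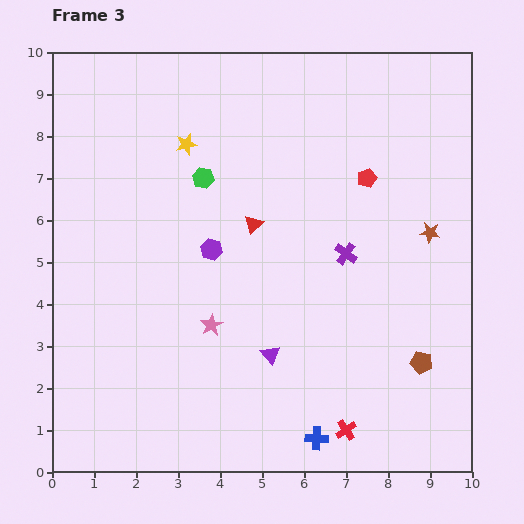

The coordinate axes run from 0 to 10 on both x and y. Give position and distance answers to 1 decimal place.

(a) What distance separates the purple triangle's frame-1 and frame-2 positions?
0.9

The purple triangle moved from (3.4, 3.4) to (4.3, 3.1), a distance of √(0.9² + 0.3²) ≈ 0.9.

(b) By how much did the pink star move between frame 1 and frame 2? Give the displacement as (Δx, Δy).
(1.5, 3.4)

The pink star was at (0.7, 3.5) in frame 1 and (2.2, 6.9) in frame 2.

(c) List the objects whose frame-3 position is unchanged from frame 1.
the brown pentagon, the blue cross, the yellow star, the brown star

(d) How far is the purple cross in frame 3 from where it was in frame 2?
3.8

The purple cross moved from (3.7, 7.1) to (7.0, 5.2), a distance of √(3.3² + 1.9²) ≈ 3.8.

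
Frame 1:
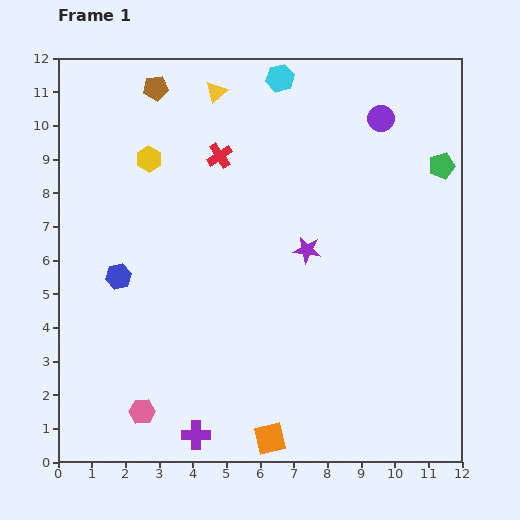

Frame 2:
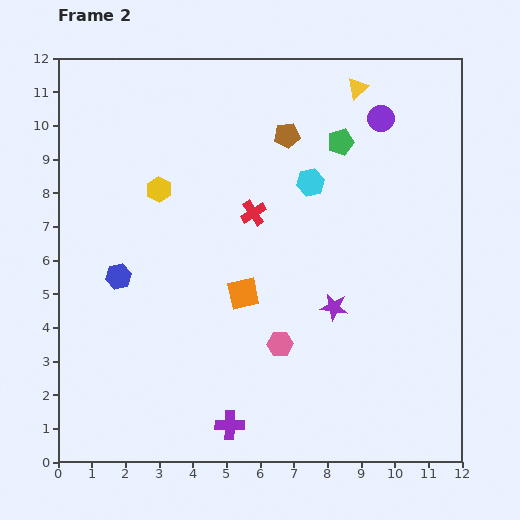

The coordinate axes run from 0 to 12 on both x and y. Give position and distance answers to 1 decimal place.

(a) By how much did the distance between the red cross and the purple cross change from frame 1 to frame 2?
-2.0

Distance in frame 1: 8.3. Distance in frame 2: 6.3.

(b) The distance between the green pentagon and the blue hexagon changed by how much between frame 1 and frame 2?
-2.5

Distance in frame 1: 10.2. Distance in frame 2: 7.7.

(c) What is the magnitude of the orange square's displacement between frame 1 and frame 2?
4.4

The orange square moved from (6.3, 0.7) to (5.5, 5.0), a distance of √(0.8² + 4.3²) ≈ 4.4.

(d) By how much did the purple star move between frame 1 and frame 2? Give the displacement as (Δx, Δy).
(0.8, -1.7)

The purple star was at (7.4, 6.3) in frame 1 and (8.2, 4.6) in frame 2.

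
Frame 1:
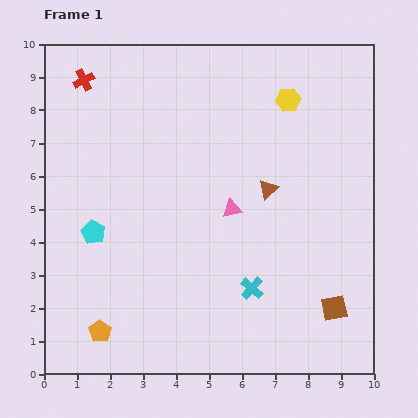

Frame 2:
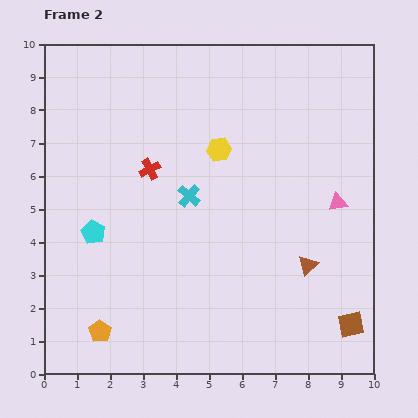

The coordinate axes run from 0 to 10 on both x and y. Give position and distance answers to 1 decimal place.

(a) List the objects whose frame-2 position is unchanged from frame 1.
the cyan pentagon, the orange pentagon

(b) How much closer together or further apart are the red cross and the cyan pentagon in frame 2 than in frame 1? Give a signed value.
-2.1

Distance in frame 1: 4.6. Distance in frame 2: 2.5.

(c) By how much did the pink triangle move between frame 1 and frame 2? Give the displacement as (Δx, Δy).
(3.2, 0.2)

The pink triangle was at (5.7, 5.0) in frame 1 and (8.9, 5.2) in frame 2.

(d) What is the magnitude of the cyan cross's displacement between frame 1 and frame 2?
3.4

The cyan cross moved from (6.3, 2.6) to (4.4, 5.4), a distance of √(1.9² + 2.8²) ≈ 3.4.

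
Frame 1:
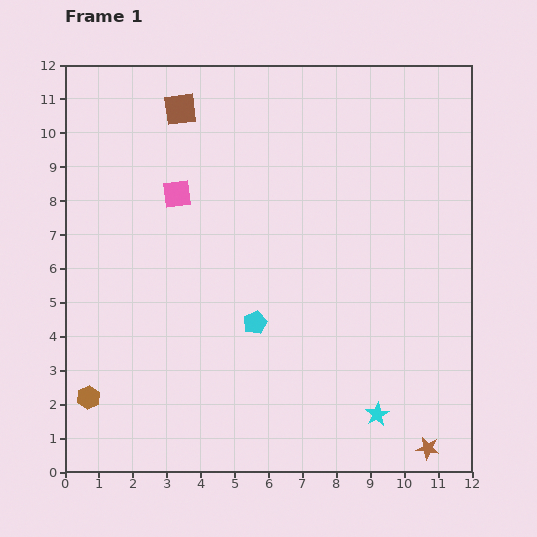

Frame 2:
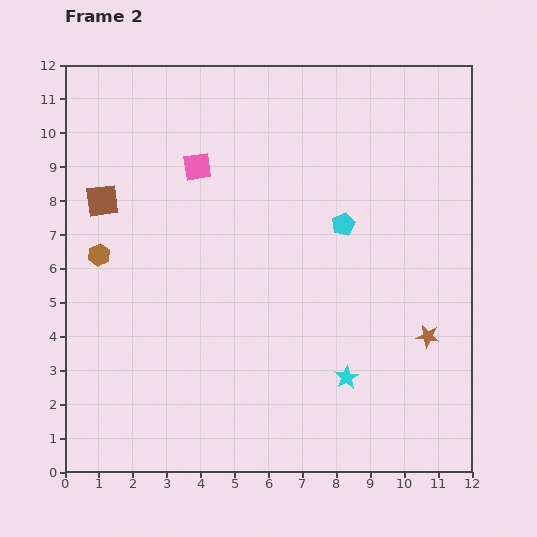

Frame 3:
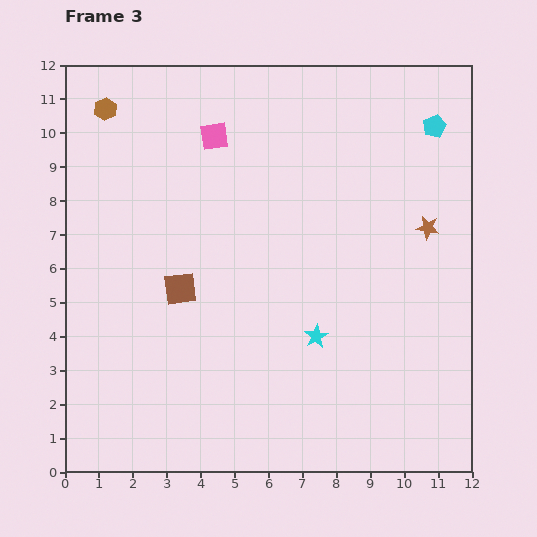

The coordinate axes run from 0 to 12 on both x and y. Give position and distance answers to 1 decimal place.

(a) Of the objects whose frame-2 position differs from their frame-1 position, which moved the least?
the pink square

(moved 1.0)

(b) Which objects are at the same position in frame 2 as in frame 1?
none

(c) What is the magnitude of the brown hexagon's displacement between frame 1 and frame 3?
8.5

The brown hexagon moved from (0.7, 2.2) to (1.2, 10.7), a distance of √(0.5² + 8.5²) ≈ 8.5.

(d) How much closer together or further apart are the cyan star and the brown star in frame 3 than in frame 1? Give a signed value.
+2.8

Distance in frame 1: 1.8. Distance in frame 3: 4.6.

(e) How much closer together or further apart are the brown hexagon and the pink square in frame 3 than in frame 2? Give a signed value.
-0.6

Distance in frame 2: 3.9. Distance in frame 3: 3.3.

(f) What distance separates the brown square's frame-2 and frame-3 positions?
3.5

The brown square moved from (1.1, 8.0) to (3.4, 5.4), a distance of √(2.3² + 2.6²) ≈ 3.5.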